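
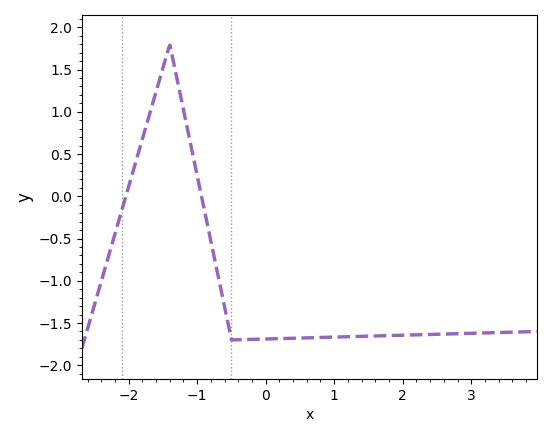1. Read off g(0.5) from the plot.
-1.7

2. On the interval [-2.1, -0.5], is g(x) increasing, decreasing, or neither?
neither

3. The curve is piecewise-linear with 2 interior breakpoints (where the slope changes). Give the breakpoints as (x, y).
(-1.4, 1.8); (-0.5, -1.7)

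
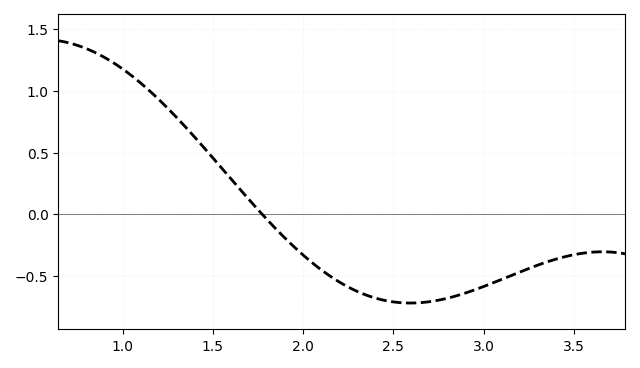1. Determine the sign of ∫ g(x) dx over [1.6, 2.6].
negative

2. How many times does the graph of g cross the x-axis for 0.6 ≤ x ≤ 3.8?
1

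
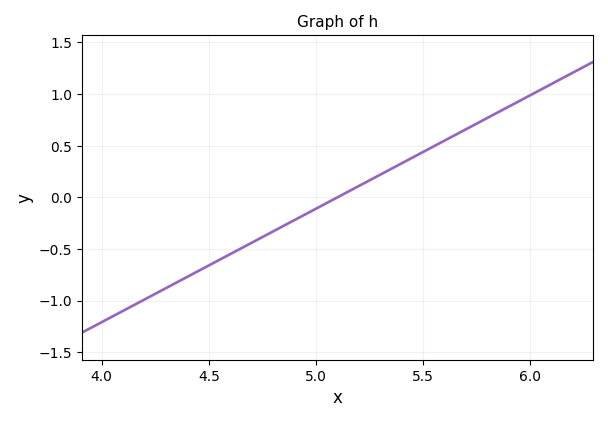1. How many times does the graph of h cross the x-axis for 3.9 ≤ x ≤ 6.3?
1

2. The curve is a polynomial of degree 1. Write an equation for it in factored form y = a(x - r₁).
y = 1.1(x - 5.1)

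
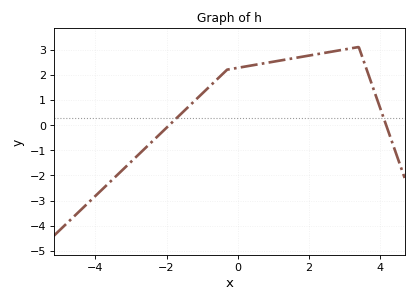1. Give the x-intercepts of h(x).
-1.92, 4.17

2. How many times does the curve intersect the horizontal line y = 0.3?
2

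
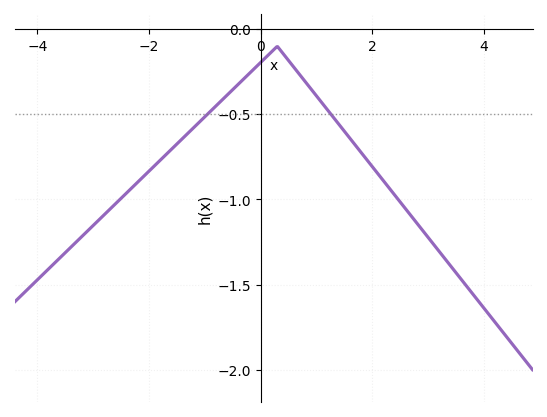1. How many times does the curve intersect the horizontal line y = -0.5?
2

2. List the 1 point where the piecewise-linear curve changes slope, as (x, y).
(0.3, -0.1)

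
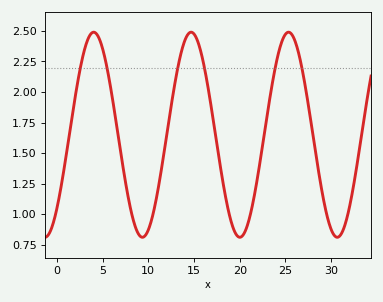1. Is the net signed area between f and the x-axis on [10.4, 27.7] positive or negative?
positive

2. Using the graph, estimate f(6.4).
1.8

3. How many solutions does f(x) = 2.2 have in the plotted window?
6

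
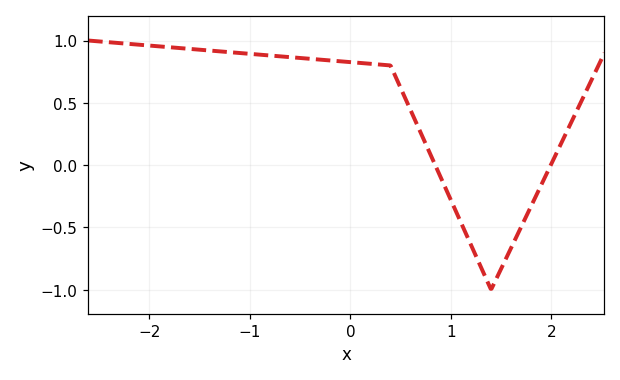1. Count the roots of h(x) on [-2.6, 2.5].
2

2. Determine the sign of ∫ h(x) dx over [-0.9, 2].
positive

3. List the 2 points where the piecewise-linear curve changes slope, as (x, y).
(0.4, 0.8); (1.4, -1)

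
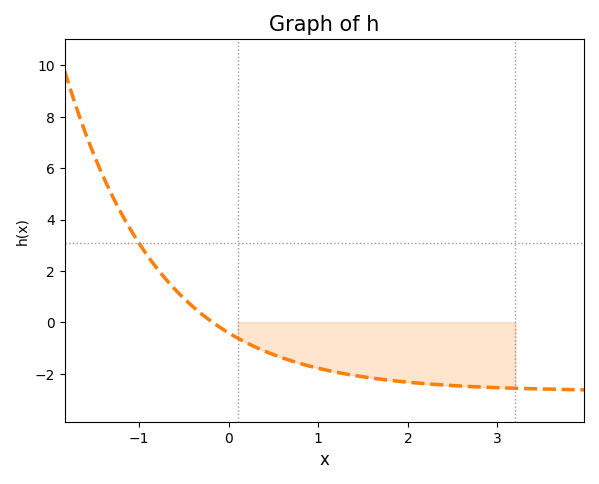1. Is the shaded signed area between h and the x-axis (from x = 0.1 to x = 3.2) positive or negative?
negative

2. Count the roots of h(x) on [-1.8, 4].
1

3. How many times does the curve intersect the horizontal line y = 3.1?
1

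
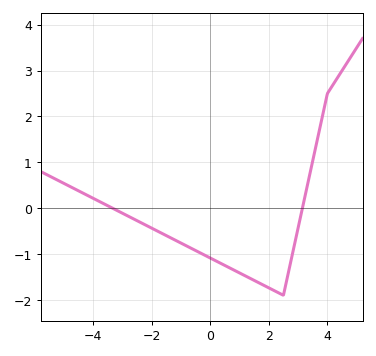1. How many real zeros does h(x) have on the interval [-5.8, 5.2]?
2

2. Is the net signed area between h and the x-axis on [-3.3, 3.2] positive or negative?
negative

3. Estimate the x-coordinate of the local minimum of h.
2.4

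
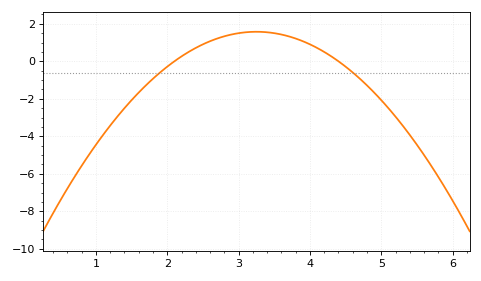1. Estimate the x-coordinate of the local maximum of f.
3.25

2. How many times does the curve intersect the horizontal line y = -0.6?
2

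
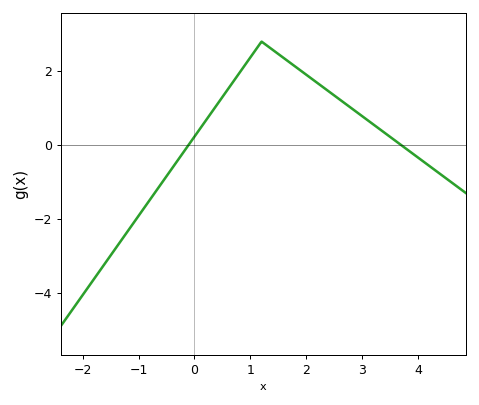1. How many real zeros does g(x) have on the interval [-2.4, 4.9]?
2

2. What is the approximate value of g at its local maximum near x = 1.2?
2.8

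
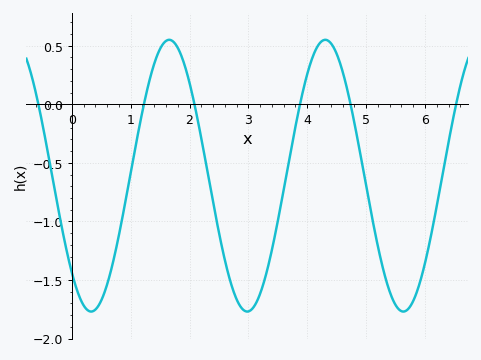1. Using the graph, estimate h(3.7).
-0.455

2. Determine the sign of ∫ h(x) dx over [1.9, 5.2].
negative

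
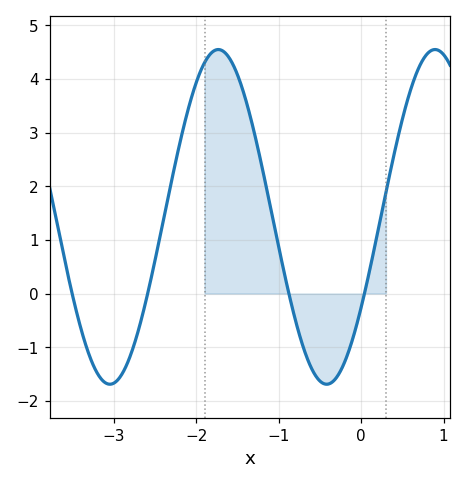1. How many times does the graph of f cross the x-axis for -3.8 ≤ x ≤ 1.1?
4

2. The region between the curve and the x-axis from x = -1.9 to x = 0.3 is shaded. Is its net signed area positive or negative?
positive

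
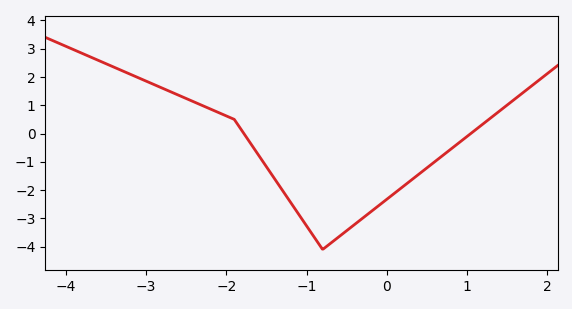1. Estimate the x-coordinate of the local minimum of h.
-0.8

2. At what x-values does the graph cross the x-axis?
-1.8, 1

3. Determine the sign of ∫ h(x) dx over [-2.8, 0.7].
negative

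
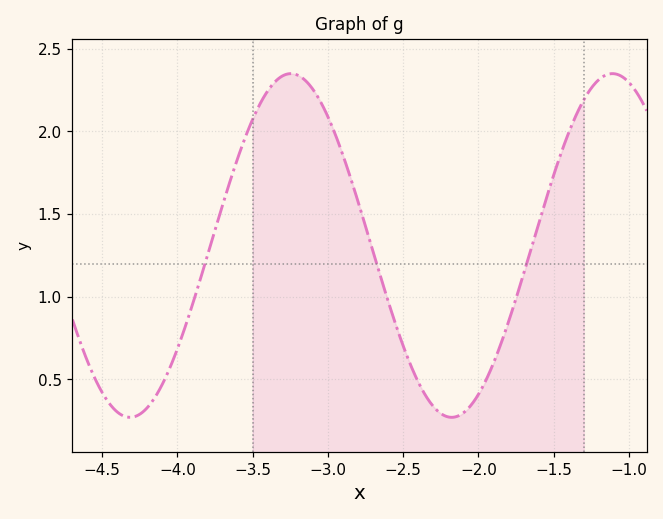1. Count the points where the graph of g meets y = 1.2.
3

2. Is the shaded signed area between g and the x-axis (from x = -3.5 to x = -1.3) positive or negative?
positive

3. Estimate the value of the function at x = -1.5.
1.74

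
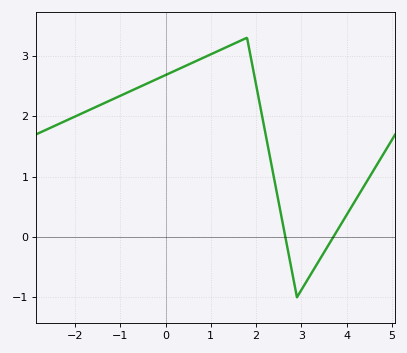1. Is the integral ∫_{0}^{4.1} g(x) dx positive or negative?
positive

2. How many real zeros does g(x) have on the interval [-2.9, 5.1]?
2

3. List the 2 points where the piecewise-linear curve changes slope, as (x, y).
(1.8, 3.3); (2.9, -1)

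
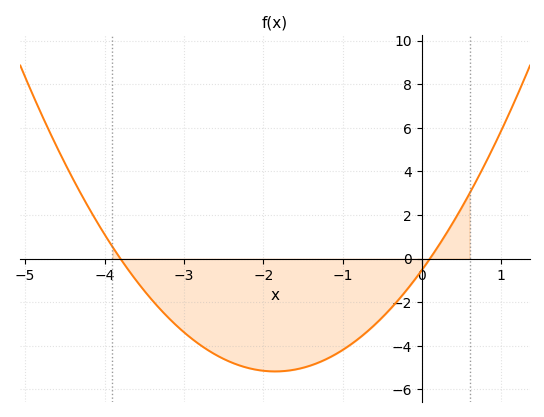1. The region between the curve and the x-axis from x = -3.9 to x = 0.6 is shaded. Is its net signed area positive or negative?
negative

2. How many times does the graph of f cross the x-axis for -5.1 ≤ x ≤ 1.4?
2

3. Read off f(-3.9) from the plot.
0.6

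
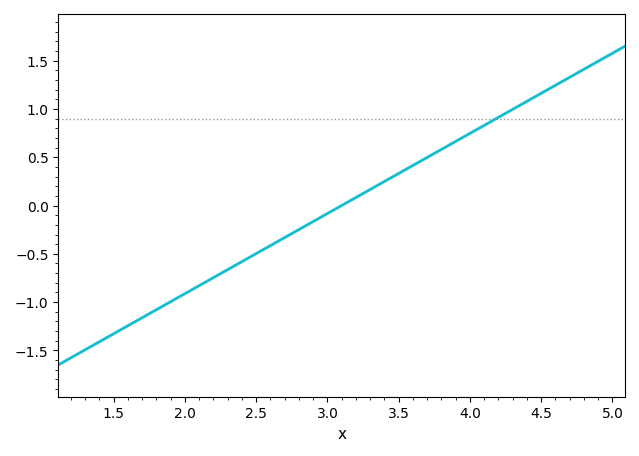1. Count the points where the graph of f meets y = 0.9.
1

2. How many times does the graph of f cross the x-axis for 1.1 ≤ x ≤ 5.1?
1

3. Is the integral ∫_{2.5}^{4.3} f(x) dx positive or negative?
positive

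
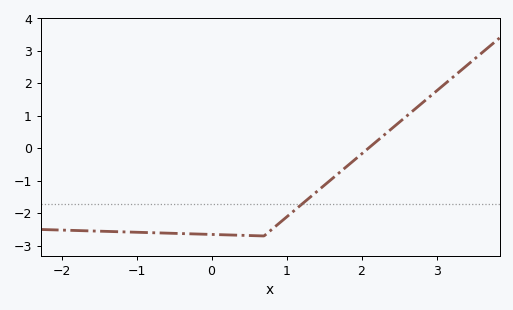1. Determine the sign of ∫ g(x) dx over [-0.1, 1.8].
negative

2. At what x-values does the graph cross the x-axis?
2.09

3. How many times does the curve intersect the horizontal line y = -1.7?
1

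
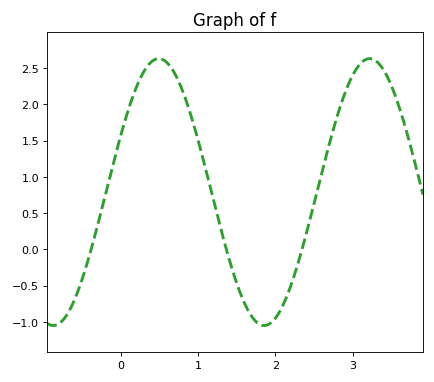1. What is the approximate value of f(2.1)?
-0.762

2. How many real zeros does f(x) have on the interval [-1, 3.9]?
3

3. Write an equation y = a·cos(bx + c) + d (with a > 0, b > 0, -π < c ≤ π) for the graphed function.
y = 1.84cos(2.3x - 1.12) + 0.79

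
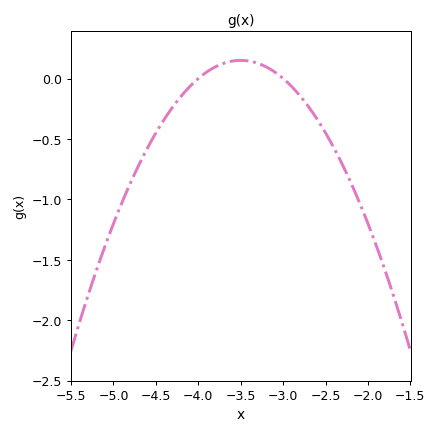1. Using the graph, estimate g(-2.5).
-0.45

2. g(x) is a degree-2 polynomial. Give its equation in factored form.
y = -0.6(x + 4)(x + 3)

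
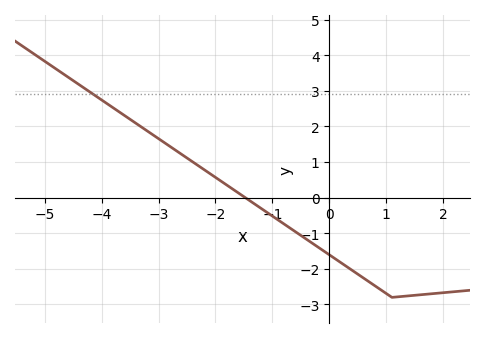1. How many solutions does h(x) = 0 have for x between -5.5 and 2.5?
1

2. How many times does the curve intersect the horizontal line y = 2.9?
1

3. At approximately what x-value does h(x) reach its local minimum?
1.1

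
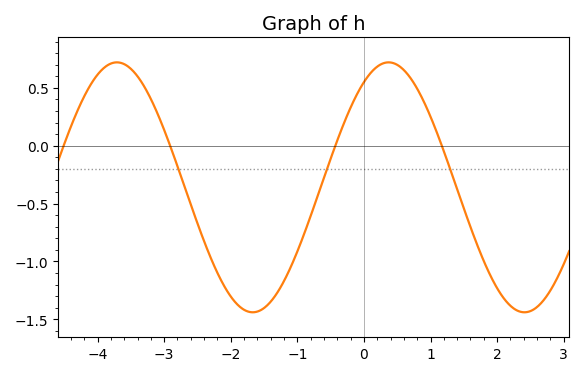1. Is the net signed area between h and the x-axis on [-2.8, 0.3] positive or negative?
negative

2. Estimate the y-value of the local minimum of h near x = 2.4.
-1.45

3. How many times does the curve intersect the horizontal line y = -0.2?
3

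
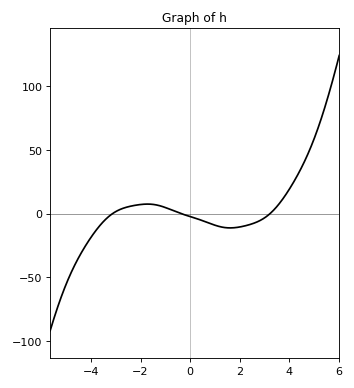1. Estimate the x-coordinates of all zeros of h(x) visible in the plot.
-3.13, -0.356, 3.23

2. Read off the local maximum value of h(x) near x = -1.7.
7.5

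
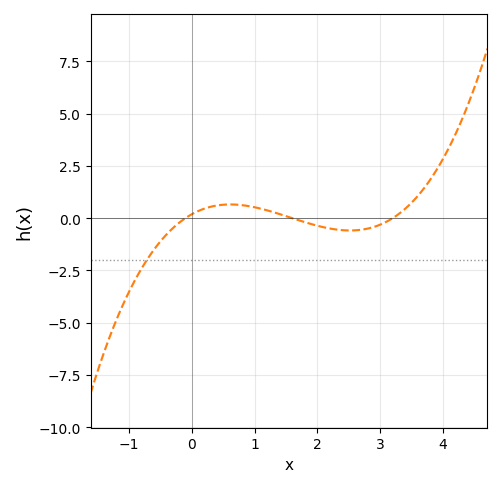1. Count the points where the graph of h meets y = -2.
1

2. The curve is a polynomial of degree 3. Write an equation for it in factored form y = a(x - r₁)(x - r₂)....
y = 0.36(x + 0.1)(x - 1.6)(x - 3.2)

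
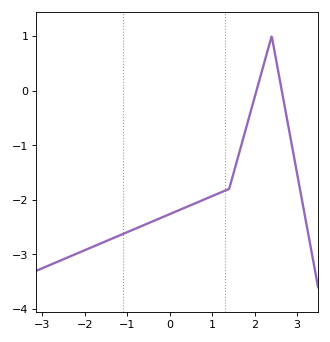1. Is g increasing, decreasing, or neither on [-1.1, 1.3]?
increasing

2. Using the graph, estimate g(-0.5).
-2.43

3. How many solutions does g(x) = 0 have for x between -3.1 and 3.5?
2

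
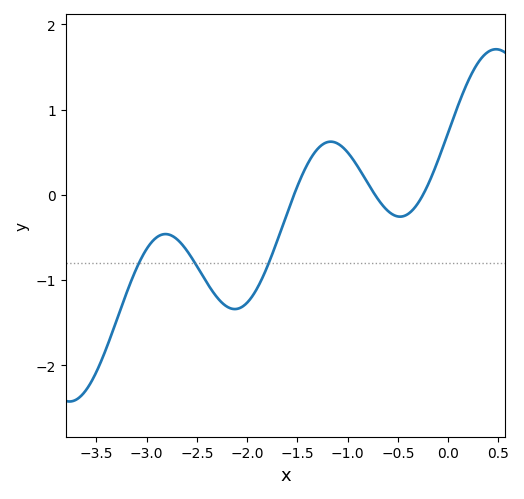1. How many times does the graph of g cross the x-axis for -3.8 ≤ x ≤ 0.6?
3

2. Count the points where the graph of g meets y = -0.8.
3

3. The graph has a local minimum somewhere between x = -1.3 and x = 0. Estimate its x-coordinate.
-0.5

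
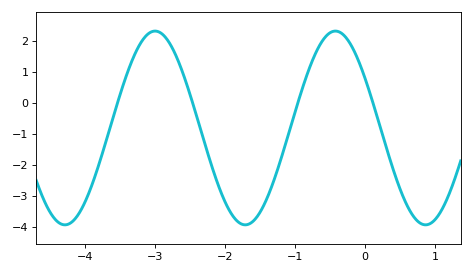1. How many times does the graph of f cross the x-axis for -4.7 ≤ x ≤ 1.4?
4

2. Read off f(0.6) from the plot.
-3.3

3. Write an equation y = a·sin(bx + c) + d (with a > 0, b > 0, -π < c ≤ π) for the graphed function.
y = 3.13sin(2.4x + 2.6) - 0.81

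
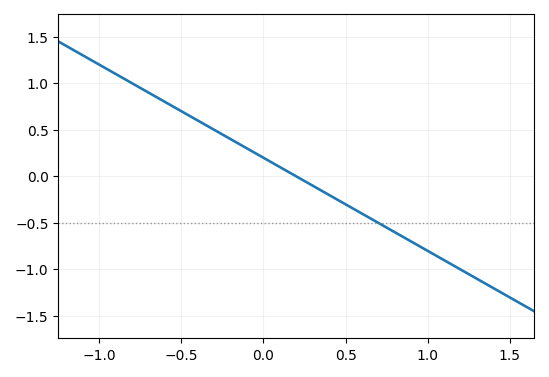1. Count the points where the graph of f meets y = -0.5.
1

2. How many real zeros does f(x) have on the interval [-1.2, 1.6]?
1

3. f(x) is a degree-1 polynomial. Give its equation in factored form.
y = -1(x - 0.2)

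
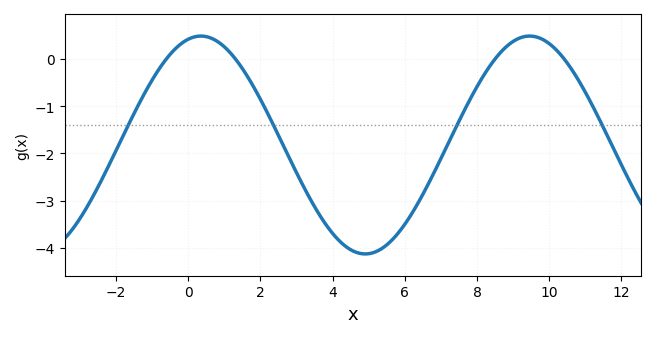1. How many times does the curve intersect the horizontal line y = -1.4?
4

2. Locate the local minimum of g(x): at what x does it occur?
4.9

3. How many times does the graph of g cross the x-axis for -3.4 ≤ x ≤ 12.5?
4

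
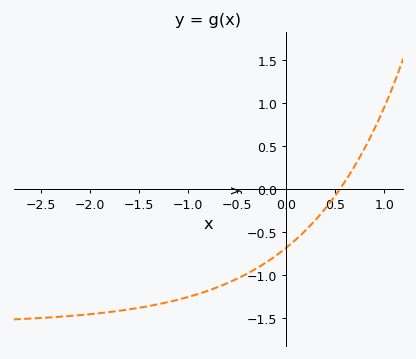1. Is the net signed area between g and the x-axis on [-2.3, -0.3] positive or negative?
negative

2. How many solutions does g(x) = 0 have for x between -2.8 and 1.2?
1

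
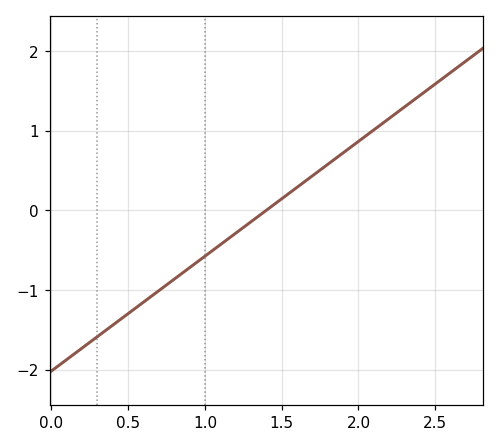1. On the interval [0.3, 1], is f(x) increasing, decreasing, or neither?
increasing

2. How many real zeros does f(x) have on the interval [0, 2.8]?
1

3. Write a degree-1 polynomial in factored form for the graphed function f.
y = 1.44(x - 1.4)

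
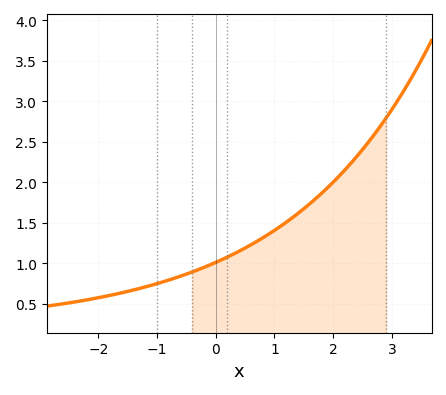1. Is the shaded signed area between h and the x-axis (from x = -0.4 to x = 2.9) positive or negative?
positive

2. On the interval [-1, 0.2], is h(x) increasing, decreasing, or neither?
increasing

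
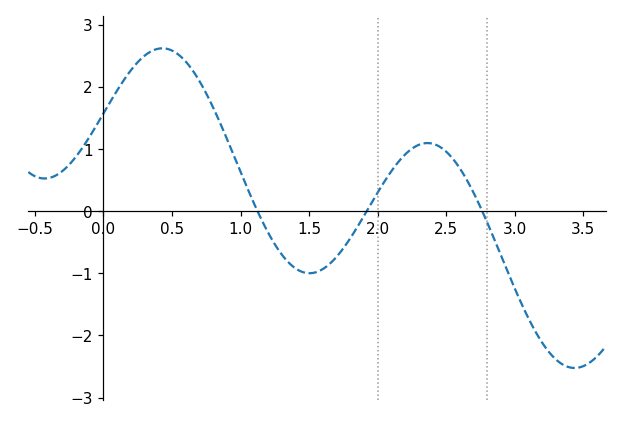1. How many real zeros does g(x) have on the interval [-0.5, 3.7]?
3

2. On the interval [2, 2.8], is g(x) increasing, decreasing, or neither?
neither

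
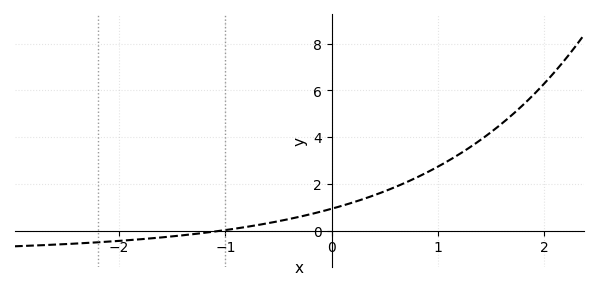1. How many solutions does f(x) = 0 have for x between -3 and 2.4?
1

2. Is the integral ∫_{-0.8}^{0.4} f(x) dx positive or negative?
positive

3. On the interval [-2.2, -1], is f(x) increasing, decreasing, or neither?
increasing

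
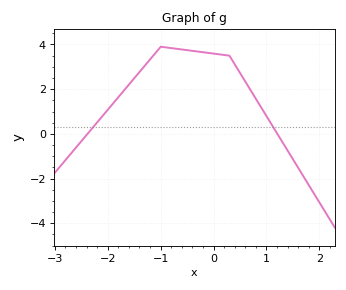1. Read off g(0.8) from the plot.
1.6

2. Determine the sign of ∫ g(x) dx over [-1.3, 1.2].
positive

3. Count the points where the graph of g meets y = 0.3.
2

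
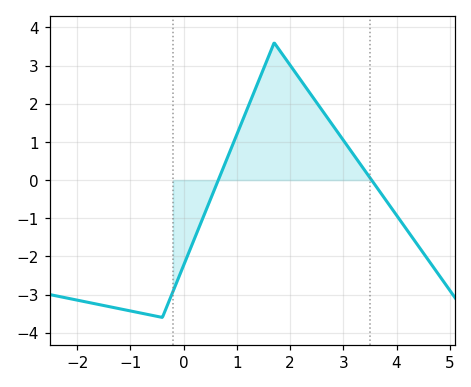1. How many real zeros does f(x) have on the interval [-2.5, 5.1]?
2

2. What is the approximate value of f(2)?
3.01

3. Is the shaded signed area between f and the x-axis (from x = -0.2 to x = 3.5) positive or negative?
positive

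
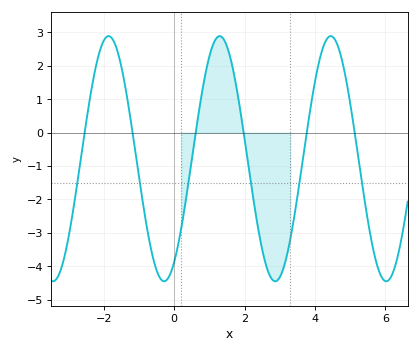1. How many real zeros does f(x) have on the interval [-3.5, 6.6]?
6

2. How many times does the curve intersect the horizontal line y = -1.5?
6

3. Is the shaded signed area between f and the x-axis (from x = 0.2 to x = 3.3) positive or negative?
negative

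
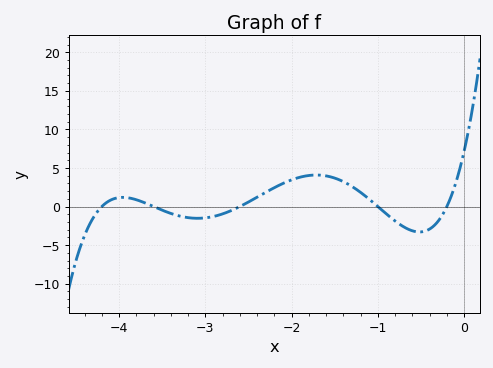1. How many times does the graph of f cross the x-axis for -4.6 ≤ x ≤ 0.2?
5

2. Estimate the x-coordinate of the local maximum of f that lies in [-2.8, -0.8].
-1.71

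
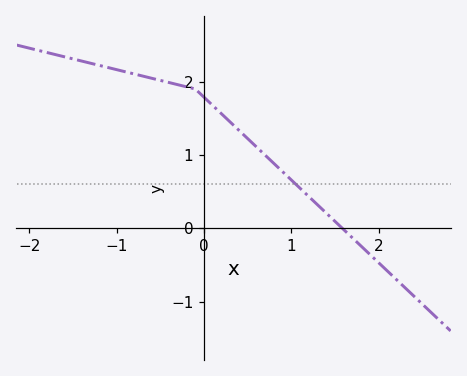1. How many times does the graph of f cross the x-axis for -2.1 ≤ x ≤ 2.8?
1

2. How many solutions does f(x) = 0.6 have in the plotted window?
1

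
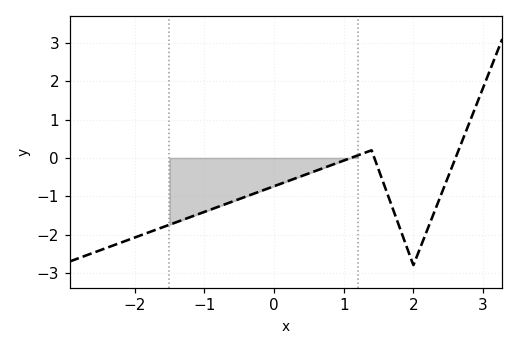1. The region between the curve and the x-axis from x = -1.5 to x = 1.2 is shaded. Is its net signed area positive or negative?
negative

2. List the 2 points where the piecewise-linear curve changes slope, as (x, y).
(1.4, 0.2); (2, -2.8)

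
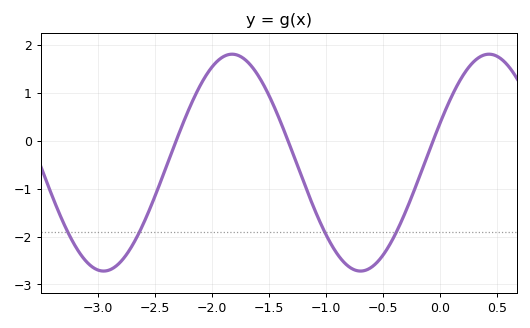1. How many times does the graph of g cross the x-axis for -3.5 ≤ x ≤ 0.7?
3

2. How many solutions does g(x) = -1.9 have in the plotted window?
4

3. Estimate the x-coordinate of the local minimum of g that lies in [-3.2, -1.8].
-2.9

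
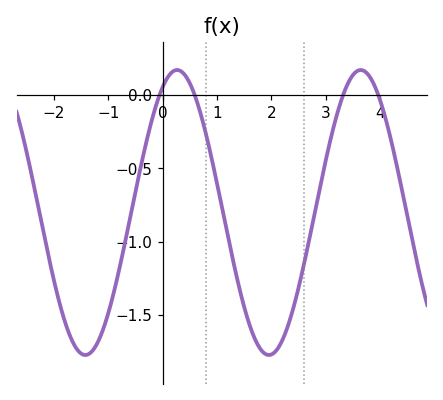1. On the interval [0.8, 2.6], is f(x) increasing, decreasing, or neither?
neither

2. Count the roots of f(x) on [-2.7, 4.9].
4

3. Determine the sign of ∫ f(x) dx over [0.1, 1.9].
negative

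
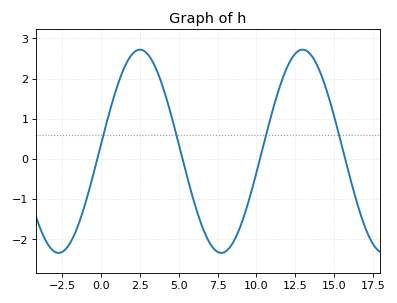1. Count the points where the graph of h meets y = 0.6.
4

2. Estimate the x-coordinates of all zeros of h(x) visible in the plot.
-0.242, 5.24, 10.2, 15.7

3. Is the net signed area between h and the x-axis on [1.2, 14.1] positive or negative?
positive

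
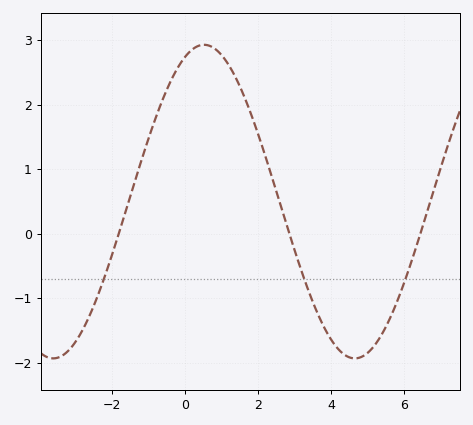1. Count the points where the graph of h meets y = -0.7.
3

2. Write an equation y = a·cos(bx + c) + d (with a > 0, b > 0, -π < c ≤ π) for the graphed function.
y = 2.43cos(0.76x - 0.39) + 0.5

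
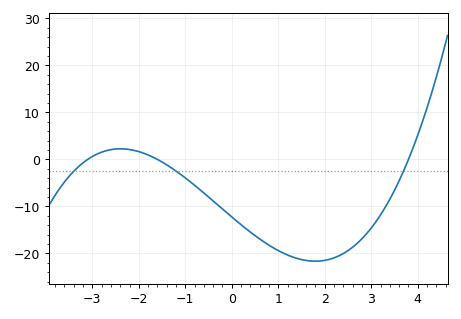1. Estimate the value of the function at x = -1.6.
0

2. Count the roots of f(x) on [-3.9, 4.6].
3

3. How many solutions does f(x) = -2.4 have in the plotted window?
3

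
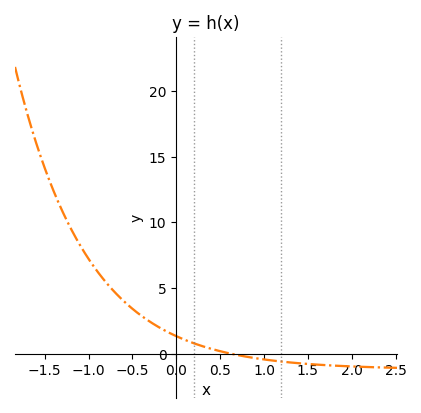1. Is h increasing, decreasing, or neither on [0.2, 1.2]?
decreasing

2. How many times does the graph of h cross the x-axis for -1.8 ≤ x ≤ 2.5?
1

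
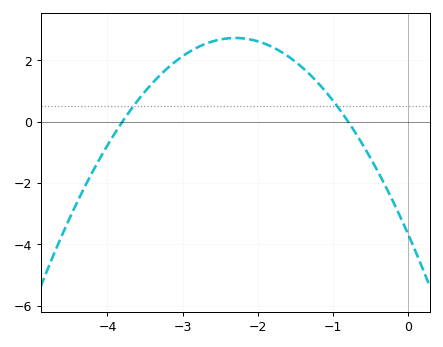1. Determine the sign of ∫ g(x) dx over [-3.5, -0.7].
positive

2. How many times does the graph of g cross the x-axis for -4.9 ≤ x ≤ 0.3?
2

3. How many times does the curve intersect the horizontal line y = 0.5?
2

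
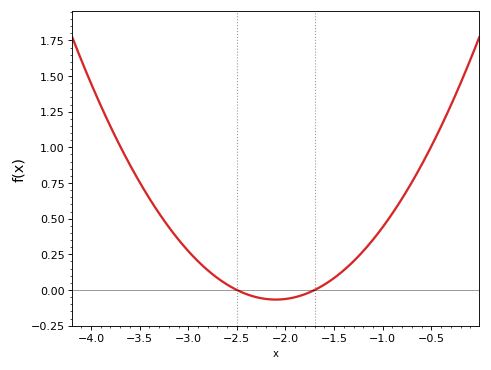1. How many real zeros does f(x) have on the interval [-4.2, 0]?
2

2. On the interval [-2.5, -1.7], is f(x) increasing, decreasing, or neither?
neither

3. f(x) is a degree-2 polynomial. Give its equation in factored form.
y = 0.42(x + 2.5)(x + 1.7)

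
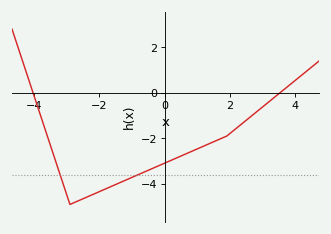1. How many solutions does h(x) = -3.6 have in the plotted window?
2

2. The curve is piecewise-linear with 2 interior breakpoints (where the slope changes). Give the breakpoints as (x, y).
(-2.9, -4.9); (1.9, -1.9)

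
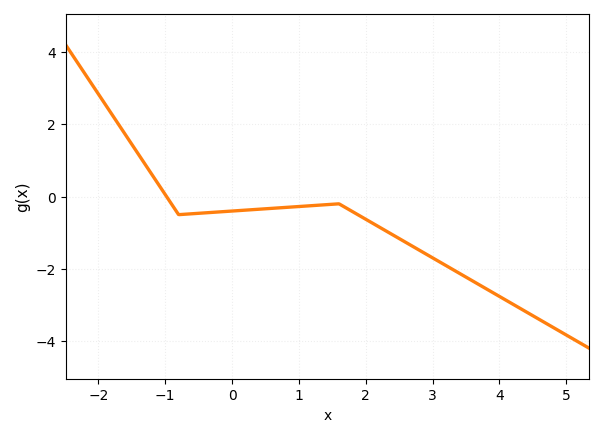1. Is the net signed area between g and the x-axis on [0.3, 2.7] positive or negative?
negative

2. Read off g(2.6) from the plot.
-1.27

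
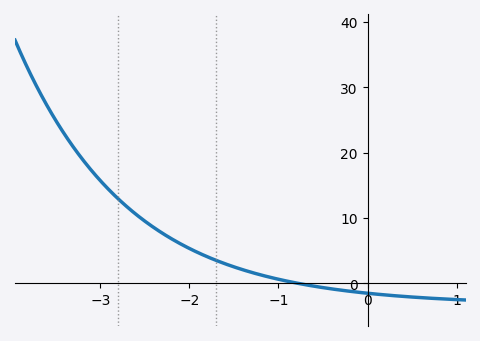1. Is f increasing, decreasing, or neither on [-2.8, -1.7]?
decreasing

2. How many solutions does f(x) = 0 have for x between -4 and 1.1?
1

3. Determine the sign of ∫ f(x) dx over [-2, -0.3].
positive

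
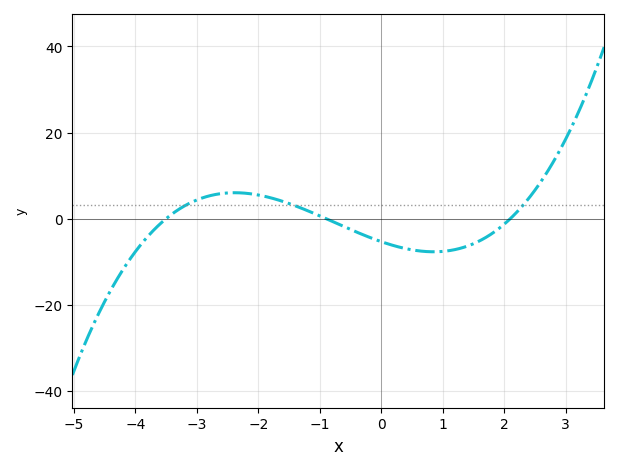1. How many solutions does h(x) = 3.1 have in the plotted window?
3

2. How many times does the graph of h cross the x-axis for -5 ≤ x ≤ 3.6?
3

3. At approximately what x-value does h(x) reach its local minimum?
0.853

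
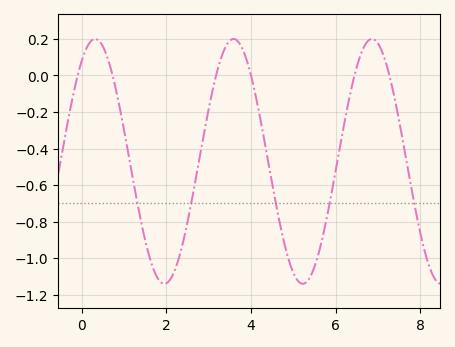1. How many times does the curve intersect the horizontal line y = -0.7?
5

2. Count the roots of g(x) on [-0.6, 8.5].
6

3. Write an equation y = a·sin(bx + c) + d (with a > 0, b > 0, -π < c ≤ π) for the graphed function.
y = 0.67sin(1.92x + 0.97) - 0.47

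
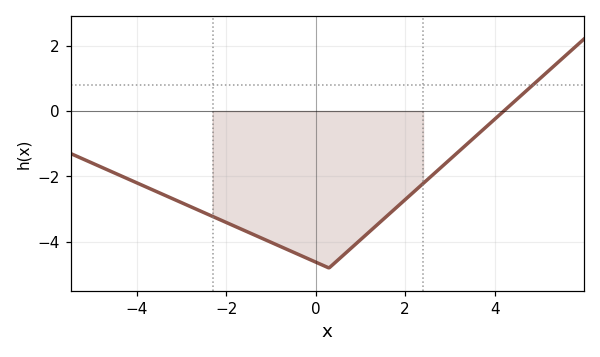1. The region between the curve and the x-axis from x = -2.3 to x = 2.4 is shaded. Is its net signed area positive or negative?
negative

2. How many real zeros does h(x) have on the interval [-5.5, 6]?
1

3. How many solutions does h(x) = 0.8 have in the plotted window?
1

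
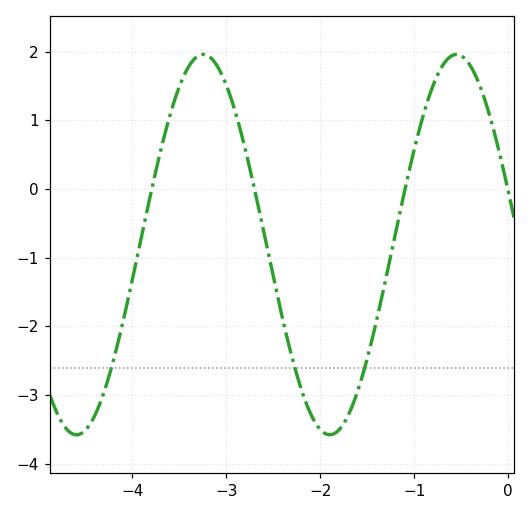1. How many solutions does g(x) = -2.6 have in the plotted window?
3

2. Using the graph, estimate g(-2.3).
-2.5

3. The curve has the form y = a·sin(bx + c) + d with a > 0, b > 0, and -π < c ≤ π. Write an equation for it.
y = 2.77sin(2.3x + 2.9) - 0.81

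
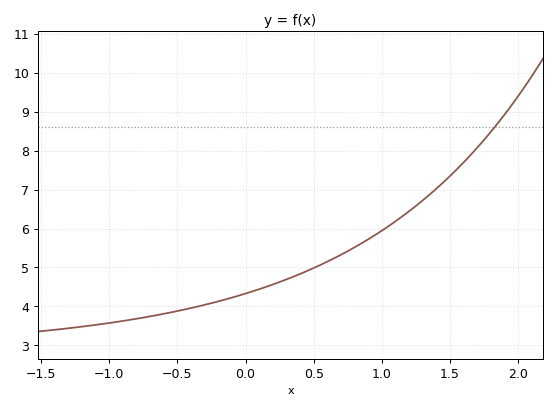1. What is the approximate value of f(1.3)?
6.72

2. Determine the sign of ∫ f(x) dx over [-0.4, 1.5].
positive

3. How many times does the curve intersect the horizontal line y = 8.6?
1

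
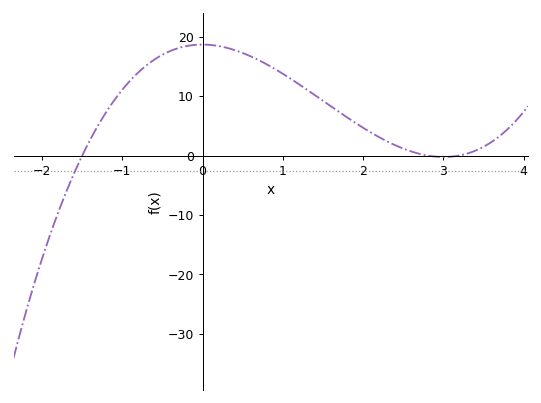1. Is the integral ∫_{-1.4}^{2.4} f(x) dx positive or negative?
positive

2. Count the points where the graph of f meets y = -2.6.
1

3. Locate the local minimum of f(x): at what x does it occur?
3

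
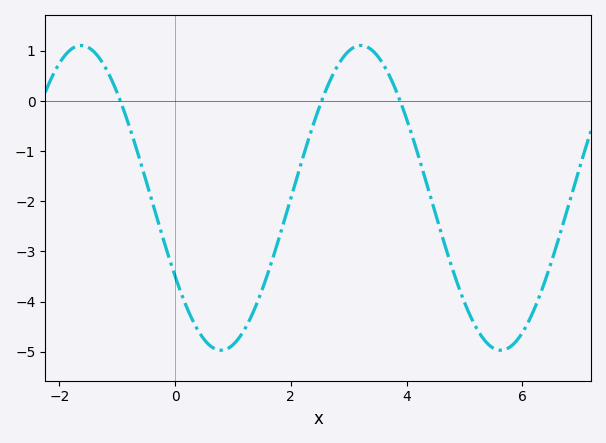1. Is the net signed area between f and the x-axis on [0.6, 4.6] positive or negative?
negative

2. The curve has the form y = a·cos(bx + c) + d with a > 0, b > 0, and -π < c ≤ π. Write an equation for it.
y = 3.04cos(1.3x + 2.11) - 1.93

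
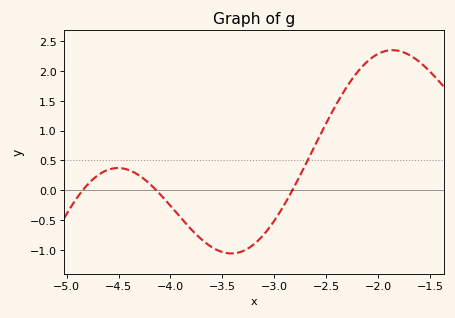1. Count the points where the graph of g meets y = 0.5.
1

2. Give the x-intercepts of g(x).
-4.84, -4.14, -2.83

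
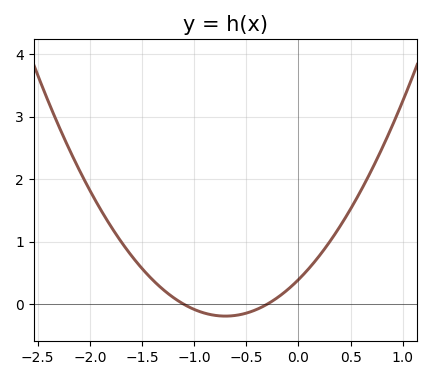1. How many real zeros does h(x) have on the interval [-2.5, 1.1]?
2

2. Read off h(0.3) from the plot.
1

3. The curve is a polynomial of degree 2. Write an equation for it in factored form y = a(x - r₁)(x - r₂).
y = 1.19(x + 1.1)(x + 0.3)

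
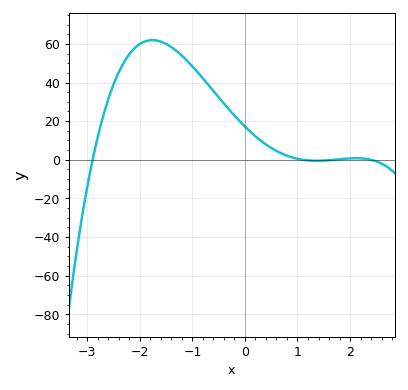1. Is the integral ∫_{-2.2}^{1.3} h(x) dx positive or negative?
positive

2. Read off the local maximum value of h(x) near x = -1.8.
62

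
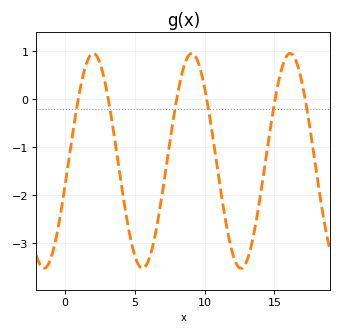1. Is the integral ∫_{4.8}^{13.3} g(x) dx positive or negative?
negative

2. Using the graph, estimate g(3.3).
-0.364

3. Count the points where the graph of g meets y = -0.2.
6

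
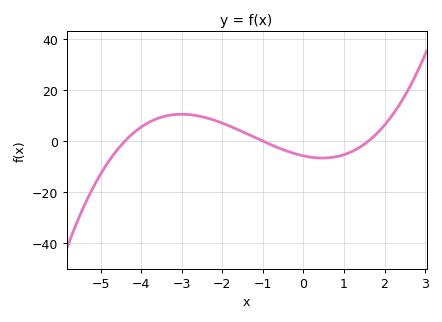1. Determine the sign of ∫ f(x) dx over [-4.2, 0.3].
positive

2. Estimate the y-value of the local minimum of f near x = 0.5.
-6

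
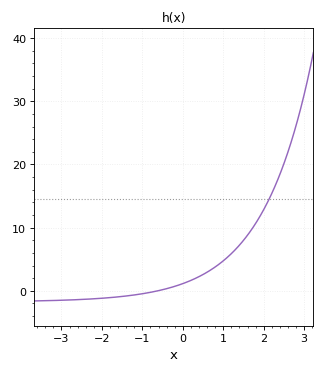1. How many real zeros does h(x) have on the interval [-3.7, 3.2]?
1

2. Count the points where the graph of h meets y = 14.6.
1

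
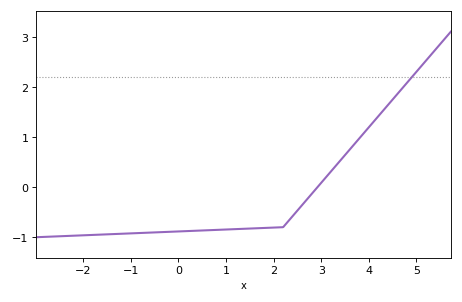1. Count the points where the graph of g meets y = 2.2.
1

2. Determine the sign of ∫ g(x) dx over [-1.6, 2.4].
negative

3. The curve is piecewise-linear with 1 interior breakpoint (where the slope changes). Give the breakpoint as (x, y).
(2.2, -0.8)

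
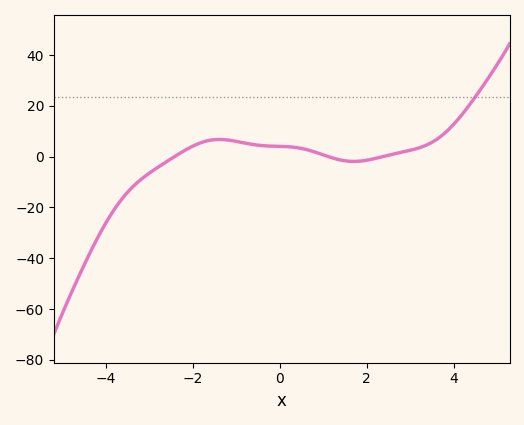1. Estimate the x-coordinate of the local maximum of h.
-1.39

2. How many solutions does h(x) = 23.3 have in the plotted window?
1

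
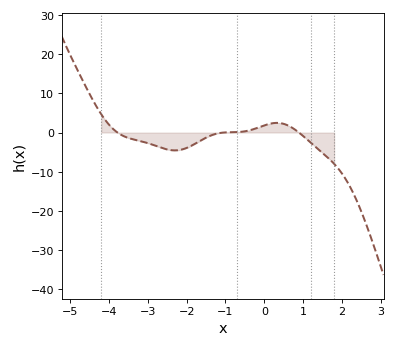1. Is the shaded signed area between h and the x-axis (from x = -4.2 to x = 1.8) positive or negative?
negative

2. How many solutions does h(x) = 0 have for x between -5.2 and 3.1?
3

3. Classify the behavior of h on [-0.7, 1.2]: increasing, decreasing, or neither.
neither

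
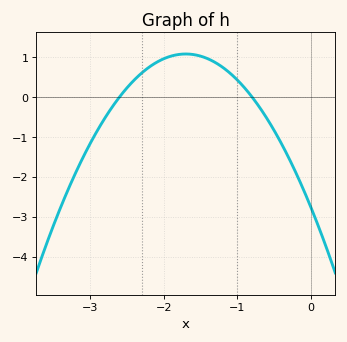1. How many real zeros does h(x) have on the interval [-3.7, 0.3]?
2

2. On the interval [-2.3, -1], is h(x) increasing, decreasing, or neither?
neither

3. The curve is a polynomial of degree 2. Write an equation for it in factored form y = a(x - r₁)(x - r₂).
y = -1.33(x + 2.6)(x + 0.8)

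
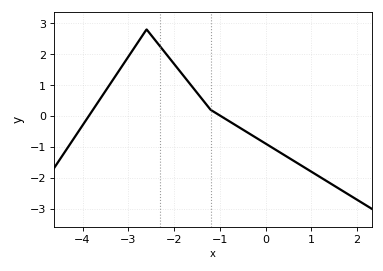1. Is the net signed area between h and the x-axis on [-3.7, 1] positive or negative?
positive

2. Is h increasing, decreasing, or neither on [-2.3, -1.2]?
decreasing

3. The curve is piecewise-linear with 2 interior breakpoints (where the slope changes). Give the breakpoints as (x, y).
(-2.6, 2.8); (-1.2, 0.2)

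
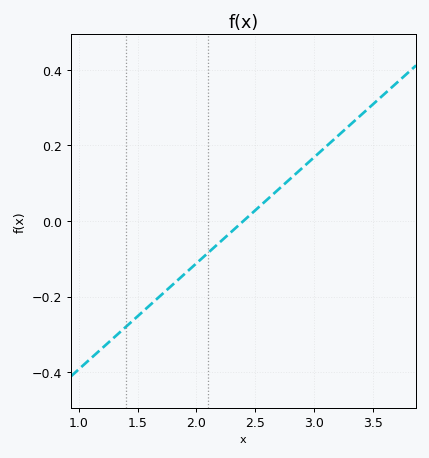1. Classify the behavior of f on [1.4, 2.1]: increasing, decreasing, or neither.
increasing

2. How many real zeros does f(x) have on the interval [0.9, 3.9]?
1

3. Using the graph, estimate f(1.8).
-0.168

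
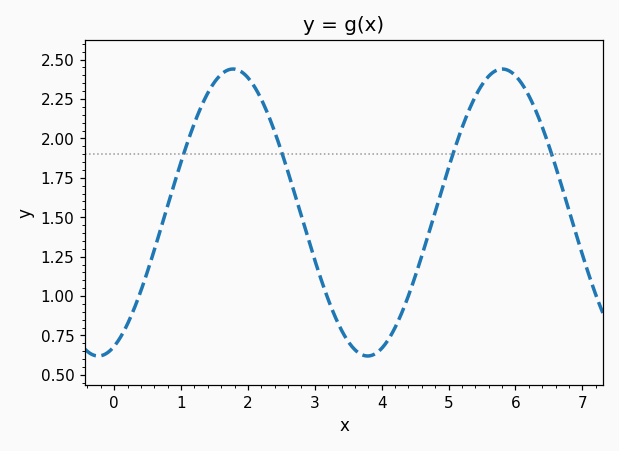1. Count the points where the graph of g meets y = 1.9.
4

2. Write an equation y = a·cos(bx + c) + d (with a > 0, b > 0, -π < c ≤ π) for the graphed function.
y = 0.91cos(1.56x - 2.77) + 1.53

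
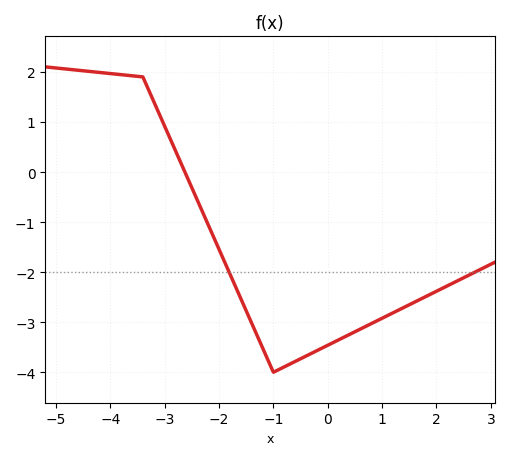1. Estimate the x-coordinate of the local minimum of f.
-1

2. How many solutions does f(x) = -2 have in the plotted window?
2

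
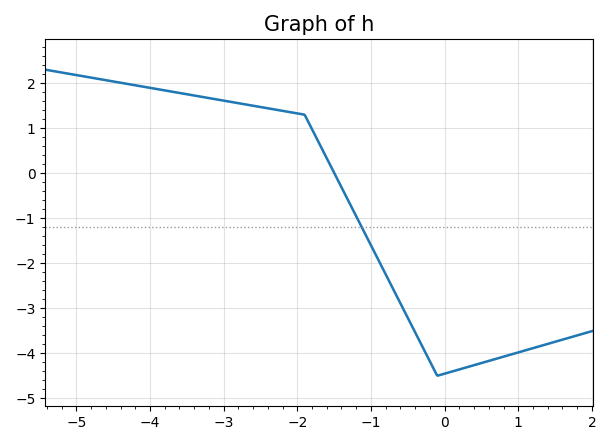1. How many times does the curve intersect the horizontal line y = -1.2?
1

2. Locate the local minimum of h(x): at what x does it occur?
-0.099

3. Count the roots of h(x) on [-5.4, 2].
1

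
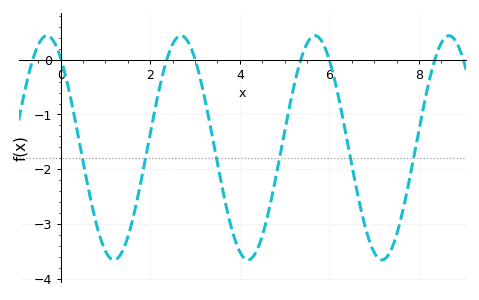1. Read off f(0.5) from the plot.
-1.9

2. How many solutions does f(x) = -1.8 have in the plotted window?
6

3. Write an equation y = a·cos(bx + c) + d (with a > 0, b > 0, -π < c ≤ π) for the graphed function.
y = 2.05cos(2.1x + 0.64) - 1.61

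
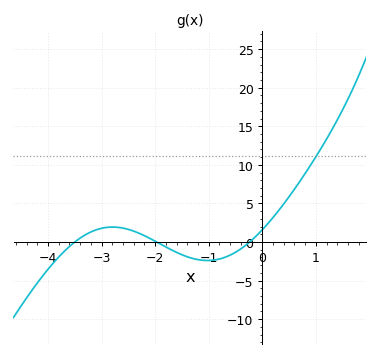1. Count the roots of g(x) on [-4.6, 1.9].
3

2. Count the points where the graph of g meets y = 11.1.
1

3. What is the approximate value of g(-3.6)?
-0.576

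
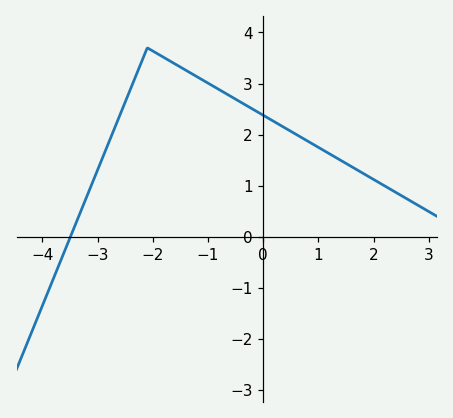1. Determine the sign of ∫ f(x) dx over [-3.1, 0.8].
positive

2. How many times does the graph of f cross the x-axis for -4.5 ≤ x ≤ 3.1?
1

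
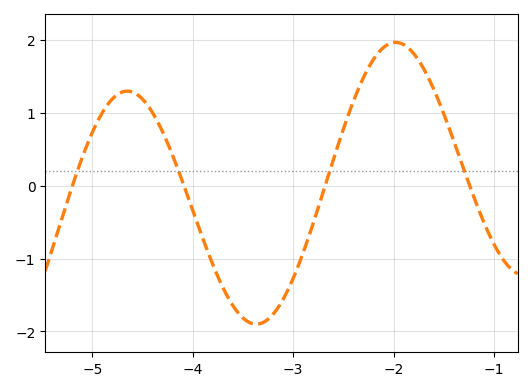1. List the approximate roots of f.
-5.2, -4.09, -2.68, -1.24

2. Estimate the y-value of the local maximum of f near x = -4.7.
1.29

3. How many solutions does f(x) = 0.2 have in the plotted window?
4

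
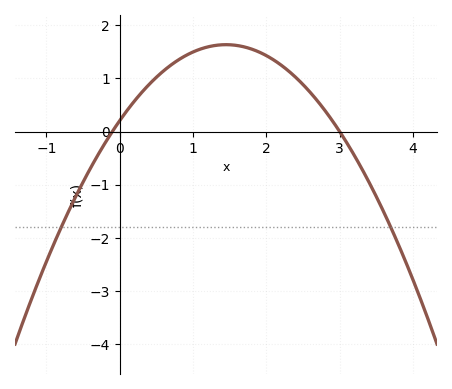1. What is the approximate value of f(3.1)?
-0.218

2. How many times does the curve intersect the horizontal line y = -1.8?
2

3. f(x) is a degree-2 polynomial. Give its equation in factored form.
y = -0.68(x + 0.1)(x - 3)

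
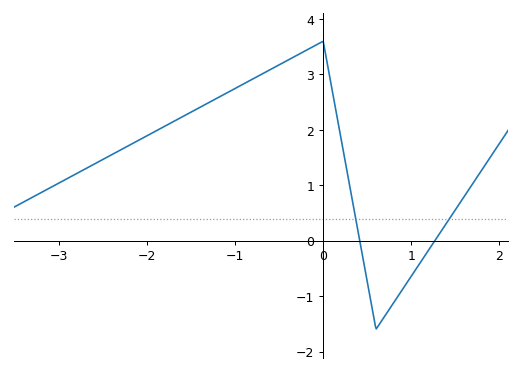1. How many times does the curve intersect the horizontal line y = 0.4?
2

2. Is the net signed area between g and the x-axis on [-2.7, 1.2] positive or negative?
positive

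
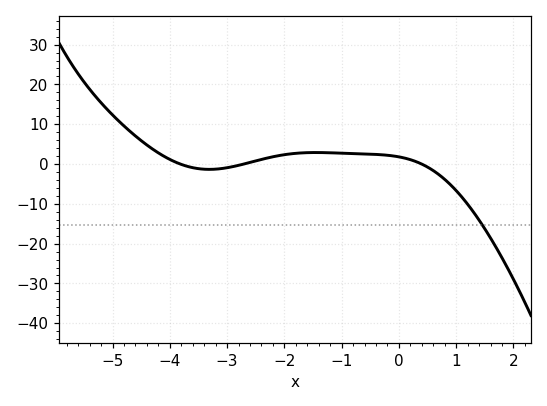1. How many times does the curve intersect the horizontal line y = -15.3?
1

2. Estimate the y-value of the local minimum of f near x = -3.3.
-1.35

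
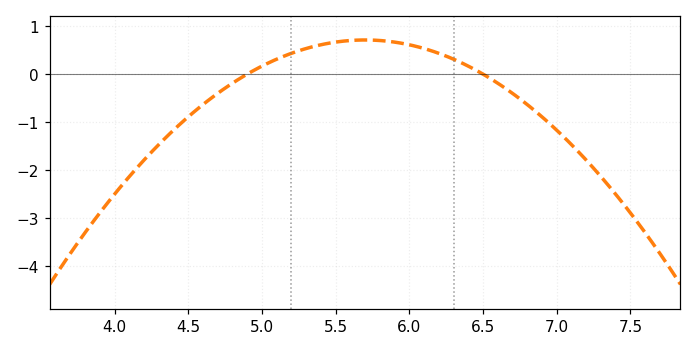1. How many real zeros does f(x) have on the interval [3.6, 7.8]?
2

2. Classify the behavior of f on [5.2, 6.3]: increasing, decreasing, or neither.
neither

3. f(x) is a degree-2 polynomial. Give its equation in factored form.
y = -1.11(x - 4.9)(x - 6.5)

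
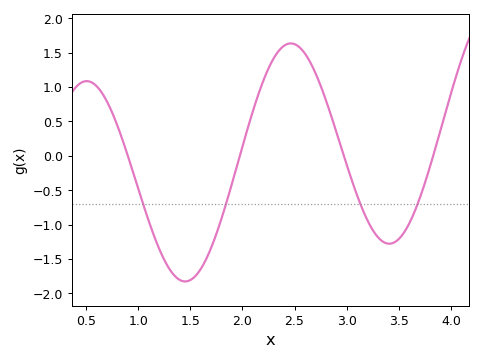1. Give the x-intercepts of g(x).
0.9, 2, 3, 3.8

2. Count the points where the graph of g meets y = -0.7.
4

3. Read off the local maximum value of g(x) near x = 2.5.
1.65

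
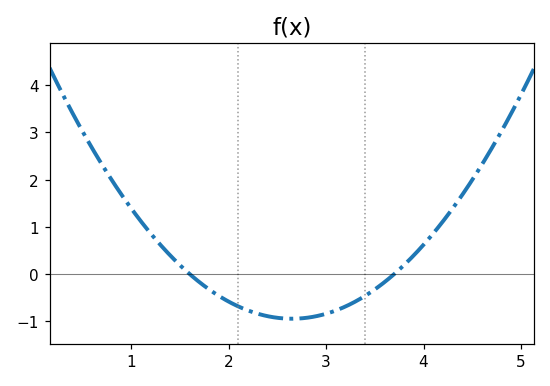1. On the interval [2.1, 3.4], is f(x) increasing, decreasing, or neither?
neither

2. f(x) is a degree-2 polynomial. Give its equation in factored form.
y = 0.86(x - 1.6)(x - 3.7)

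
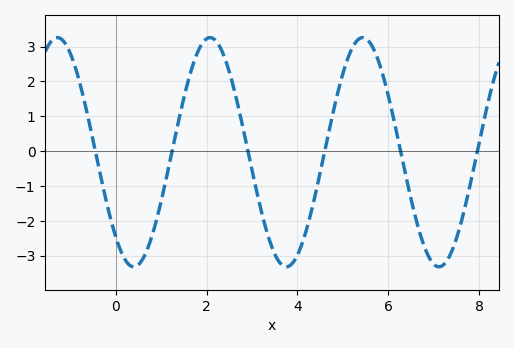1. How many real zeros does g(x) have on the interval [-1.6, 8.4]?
6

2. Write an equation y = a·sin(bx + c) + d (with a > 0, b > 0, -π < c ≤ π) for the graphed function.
y = 3.29sin(1.9x - 2.3) - 0.03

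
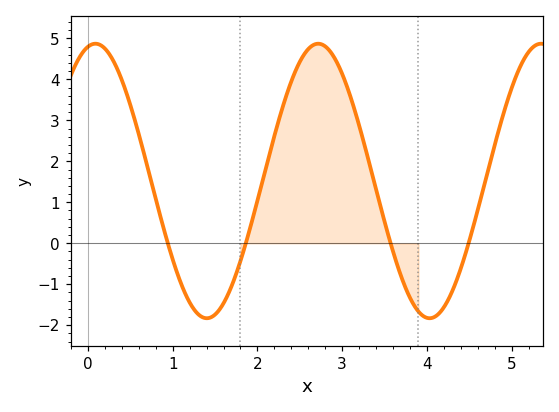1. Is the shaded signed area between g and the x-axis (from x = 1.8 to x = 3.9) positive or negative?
positive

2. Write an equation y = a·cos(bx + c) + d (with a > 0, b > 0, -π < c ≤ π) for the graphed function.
y = 3.35cos(2.39x - 0.212) + 1.52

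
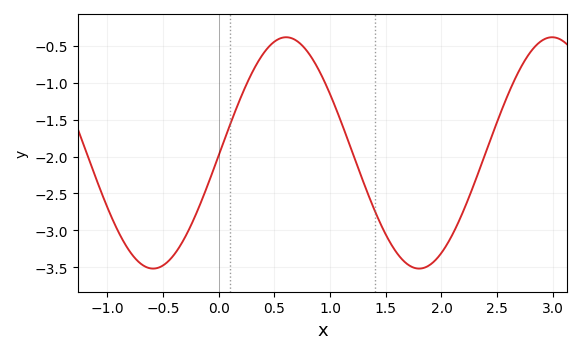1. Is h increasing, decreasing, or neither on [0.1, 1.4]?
neither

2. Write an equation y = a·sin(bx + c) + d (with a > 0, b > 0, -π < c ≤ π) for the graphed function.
y = 1.57sin(2.63x - 0.02) - 1.95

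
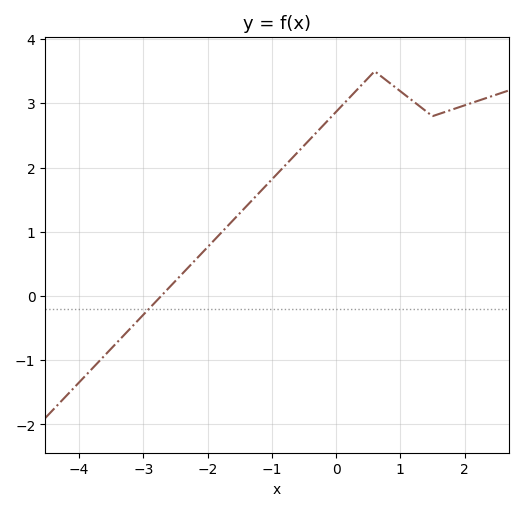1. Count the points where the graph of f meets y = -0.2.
1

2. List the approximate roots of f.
-2.72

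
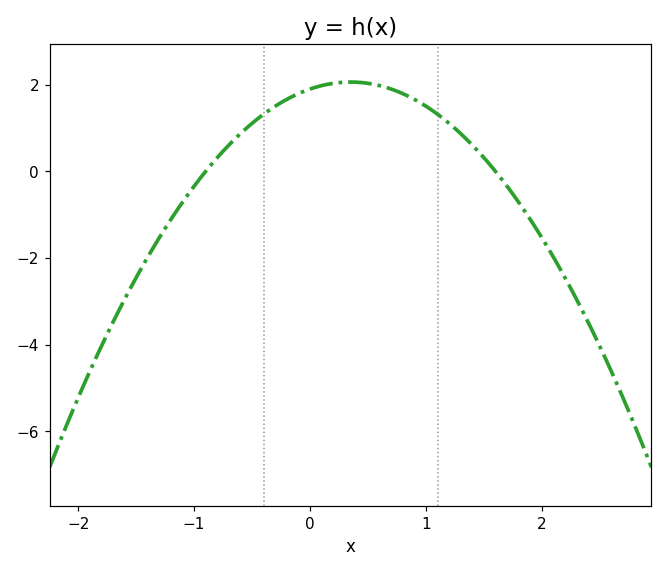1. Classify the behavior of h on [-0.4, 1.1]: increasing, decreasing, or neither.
neither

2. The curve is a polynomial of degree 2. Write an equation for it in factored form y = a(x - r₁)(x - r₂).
y = -1.32(x + 0.9)(x - 1.6)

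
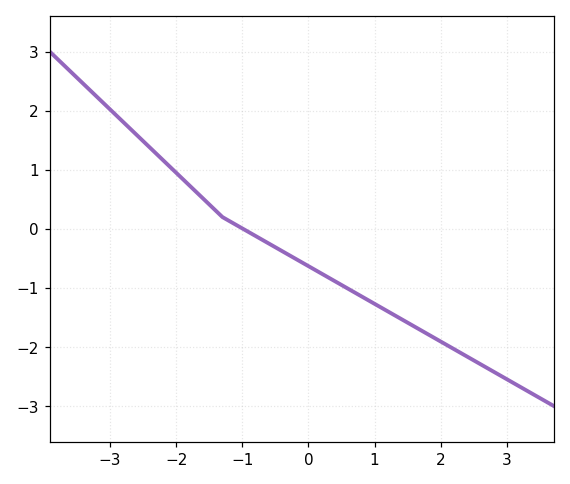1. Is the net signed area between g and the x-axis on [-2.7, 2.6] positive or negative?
negative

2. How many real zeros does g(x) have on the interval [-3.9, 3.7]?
1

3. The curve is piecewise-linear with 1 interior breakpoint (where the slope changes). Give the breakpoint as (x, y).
(-1.3, 0.2)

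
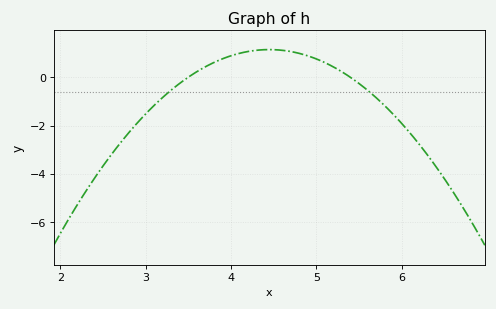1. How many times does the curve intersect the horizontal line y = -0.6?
2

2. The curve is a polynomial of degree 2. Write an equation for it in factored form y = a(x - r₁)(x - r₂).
y = -1.27(x - 3.5)(x - 5.4)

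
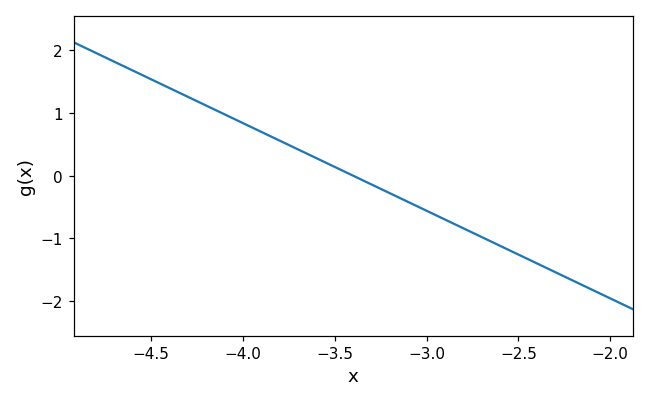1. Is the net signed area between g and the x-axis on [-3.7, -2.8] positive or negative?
negative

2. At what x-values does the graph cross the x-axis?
-3.4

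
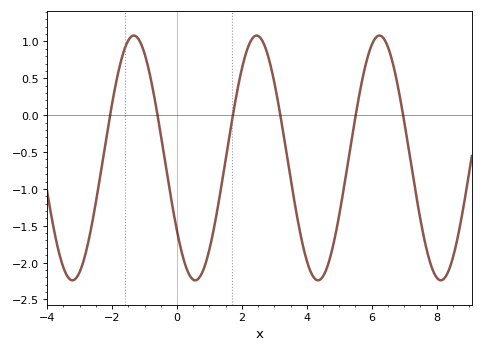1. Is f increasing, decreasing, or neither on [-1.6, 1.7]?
neither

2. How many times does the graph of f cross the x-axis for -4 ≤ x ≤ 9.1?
6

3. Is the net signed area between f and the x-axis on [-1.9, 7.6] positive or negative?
negative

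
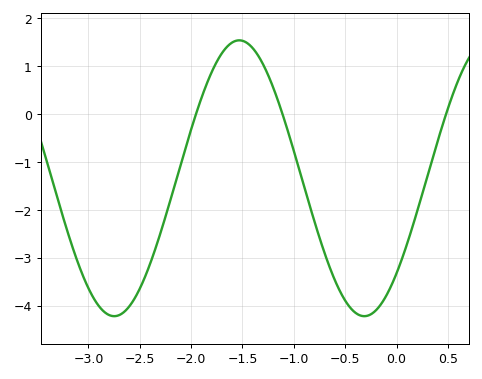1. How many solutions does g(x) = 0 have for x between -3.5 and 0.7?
3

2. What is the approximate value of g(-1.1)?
-0.069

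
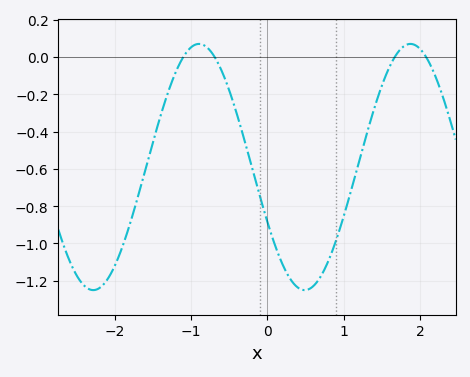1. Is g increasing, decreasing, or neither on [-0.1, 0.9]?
neither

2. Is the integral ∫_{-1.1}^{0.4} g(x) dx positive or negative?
negative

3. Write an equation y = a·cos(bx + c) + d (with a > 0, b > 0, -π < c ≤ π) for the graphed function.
y = 0.66cos(2.3x + 2) - 0.59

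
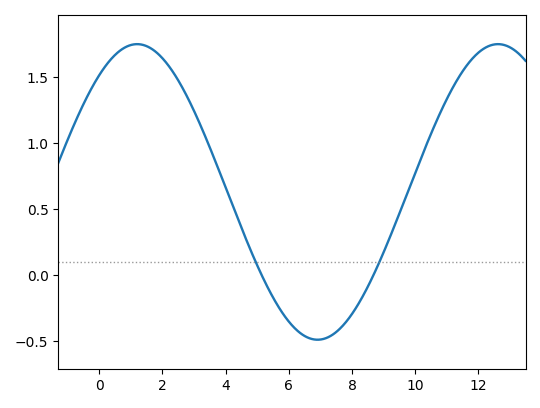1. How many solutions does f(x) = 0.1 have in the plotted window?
2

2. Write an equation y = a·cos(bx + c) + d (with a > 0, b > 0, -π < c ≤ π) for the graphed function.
y = 1.12cos(0.55x - 0.66) + 0.63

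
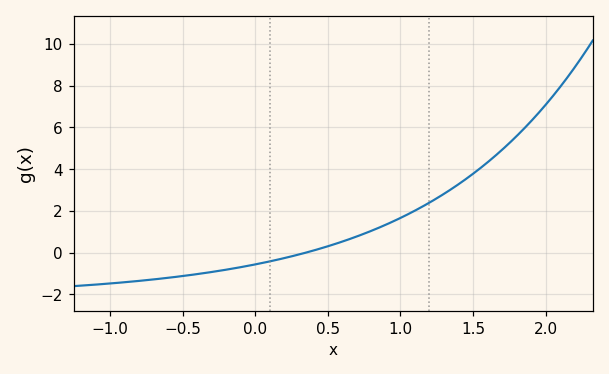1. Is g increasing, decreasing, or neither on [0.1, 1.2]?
increasing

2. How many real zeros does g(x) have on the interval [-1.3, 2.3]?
1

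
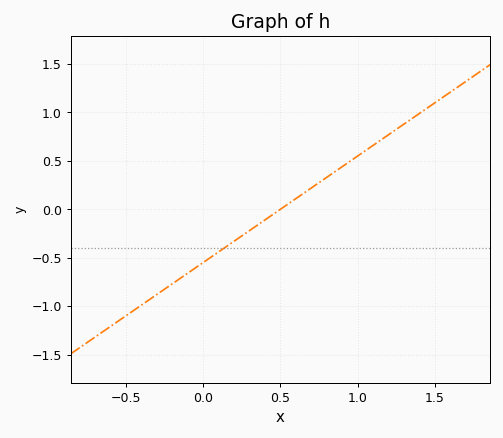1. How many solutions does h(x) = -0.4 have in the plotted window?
1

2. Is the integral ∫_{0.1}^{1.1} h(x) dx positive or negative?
positive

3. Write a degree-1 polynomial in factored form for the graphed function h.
y = 1.1(x - 0.5)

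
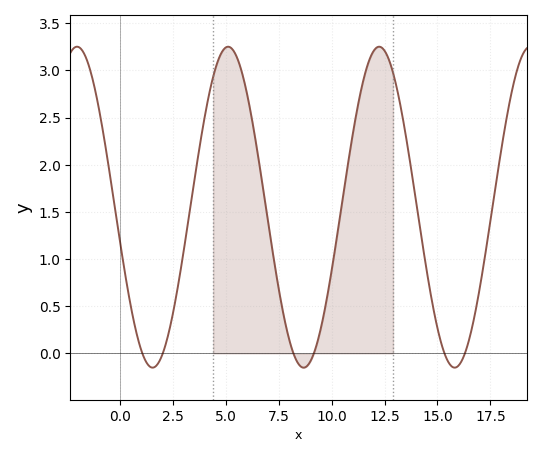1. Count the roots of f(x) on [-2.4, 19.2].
6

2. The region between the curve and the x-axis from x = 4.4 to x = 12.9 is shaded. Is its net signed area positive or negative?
positive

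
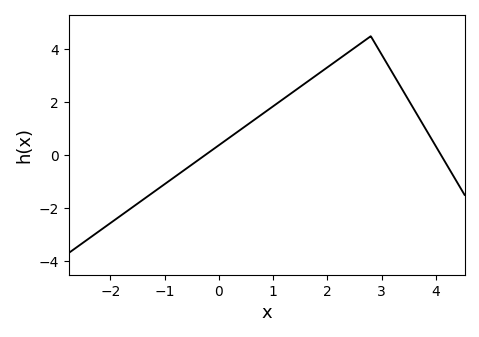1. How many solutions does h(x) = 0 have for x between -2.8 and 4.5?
2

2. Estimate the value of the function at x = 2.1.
3.4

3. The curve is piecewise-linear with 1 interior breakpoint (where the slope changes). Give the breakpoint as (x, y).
(2.8, 4.5)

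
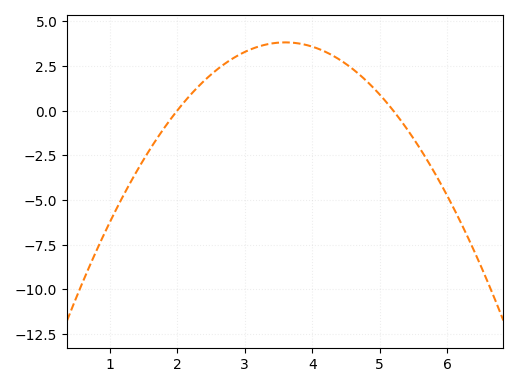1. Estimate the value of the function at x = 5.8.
-3.4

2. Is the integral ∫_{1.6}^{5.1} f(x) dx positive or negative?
positive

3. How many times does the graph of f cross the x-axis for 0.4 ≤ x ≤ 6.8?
2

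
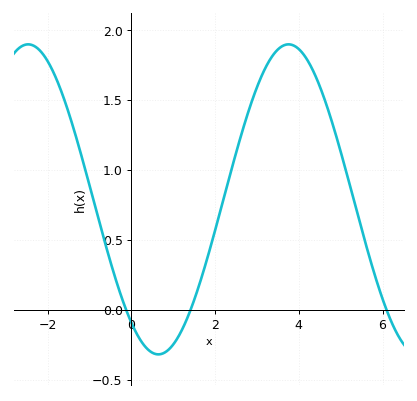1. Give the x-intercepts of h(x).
-0.2, 1.4, 6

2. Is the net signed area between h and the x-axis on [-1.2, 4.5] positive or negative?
positive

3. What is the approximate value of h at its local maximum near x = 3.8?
1.9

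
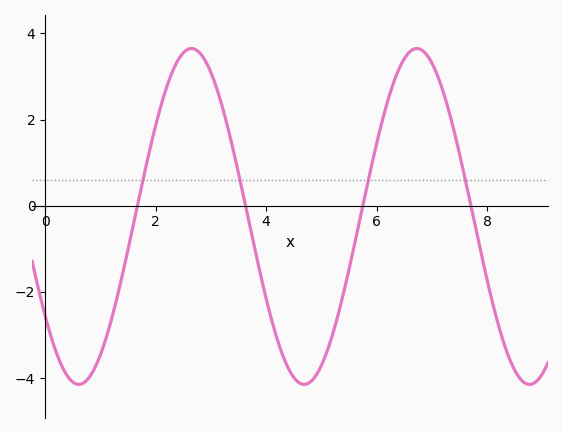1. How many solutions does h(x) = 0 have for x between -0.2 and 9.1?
4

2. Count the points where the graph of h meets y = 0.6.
4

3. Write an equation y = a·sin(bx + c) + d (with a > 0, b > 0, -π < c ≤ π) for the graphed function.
y = 3.9sin(1.5x - 2.5) - 0.25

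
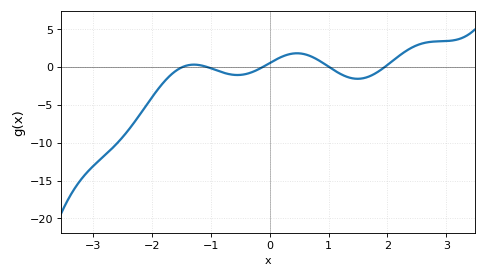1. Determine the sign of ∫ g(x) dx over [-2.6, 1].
negative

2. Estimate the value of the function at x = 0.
0.5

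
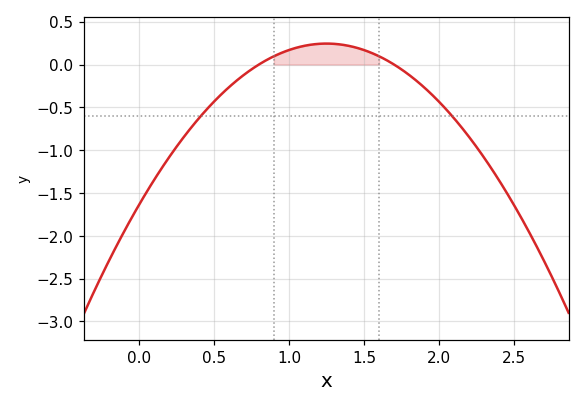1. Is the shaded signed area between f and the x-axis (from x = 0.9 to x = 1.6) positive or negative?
positive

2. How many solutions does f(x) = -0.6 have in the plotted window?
2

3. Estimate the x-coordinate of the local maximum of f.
1.25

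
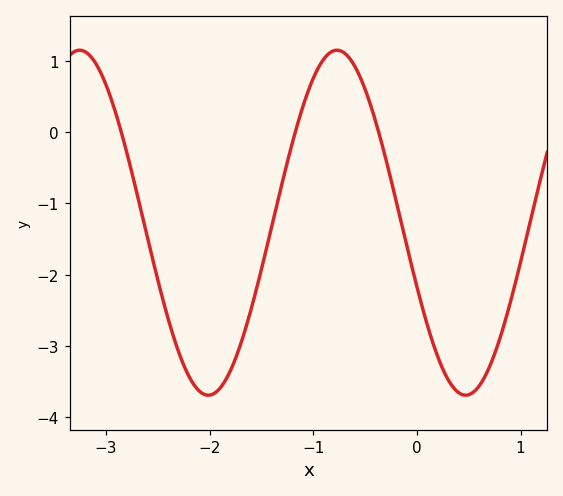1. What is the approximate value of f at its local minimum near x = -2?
-3.69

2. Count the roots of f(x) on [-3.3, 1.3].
3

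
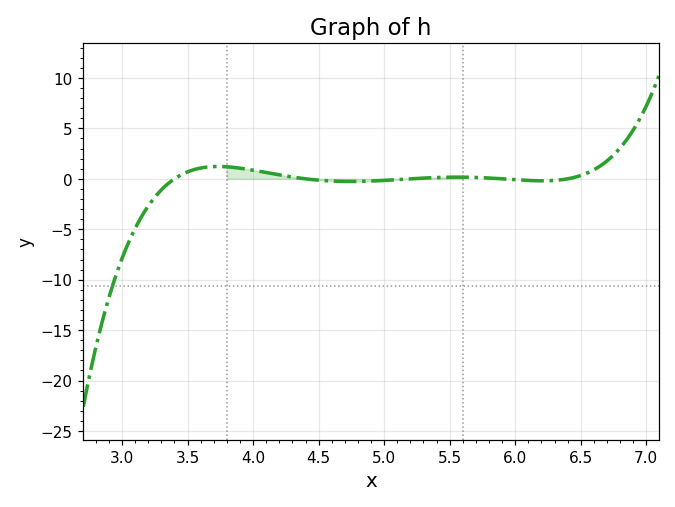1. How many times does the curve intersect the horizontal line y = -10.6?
1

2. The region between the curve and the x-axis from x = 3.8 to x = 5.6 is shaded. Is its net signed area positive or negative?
positive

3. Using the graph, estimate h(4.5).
0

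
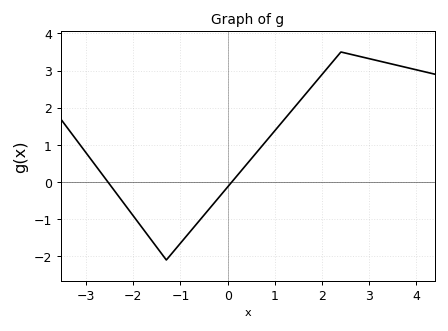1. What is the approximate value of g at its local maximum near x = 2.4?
3.5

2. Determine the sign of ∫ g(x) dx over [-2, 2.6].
positive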